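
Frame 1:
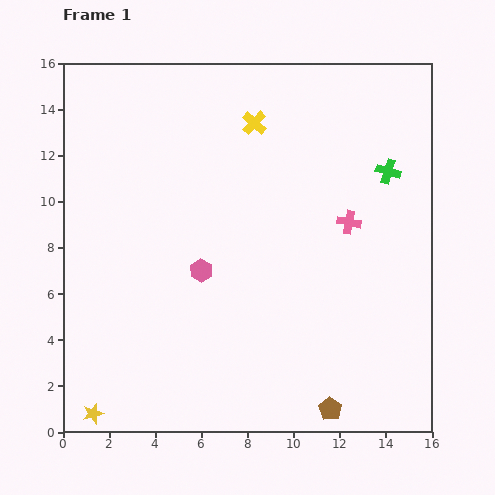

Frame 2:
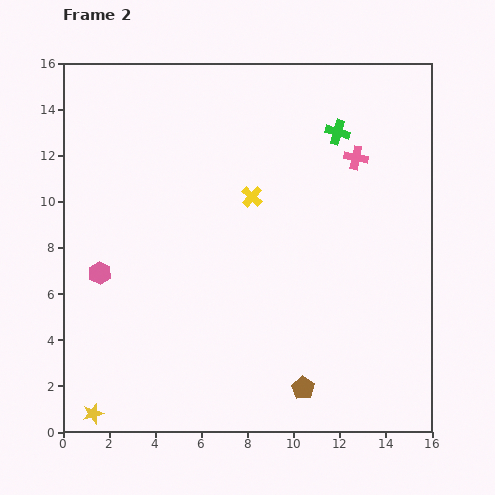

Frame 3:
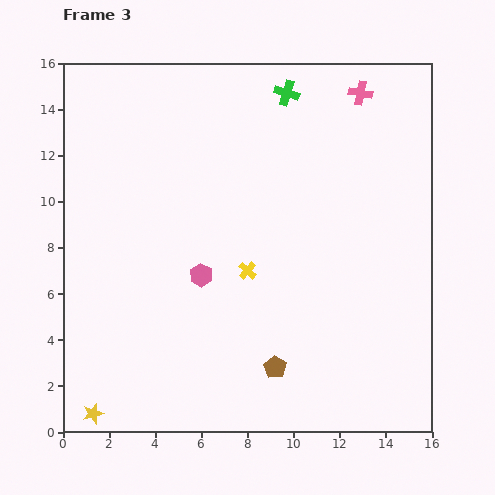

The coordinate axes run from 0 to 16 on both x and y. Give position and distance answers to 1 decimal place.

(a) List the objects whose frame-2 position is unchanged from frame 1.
the yellow star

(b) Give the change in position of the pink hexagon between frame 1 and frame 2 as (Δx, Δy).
(-4.4, -0.1)

The pink hexagon was at (6.0, 7.0) in frame 1 and (1.6, 6.9) in frame 2.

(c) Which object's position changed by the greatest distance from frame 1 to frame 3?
the yellow cross

(moved 6.4; next 5.6)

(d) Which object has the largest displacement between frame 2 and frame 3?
the pink hexagon

(moved 4.4; next 3.2)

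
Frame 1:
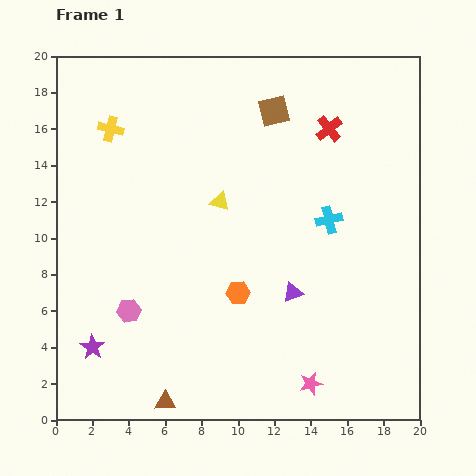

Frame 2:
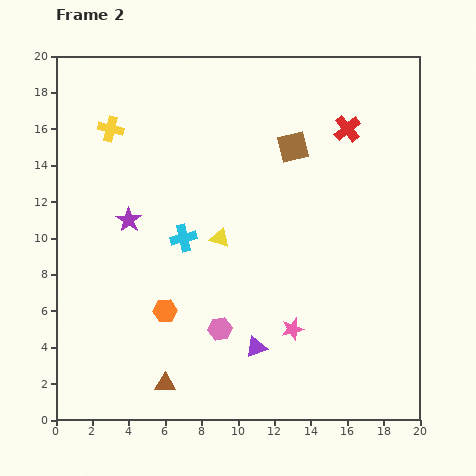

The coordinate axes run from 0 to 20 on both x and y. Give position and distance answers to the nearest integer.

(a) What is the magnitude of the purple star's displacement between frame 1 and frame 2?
7

The purple star moved from (2, 4) to (4, 11), a distance of √(2² + 7²) ≈ 7.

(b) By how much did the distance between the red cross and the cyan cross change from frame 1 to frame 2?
+6

Distance in frame 1: 5. Distance in frame 2: 11.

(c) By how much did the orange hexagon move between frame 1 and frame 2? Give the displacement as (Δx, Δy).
(-4, -1)

The orange hexagon was at (10, 7) in frame 1 and (6, 6) in frame 2.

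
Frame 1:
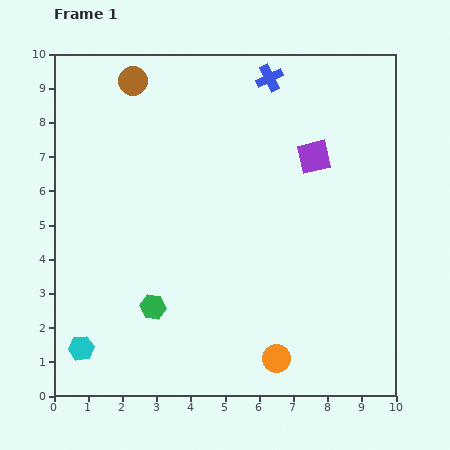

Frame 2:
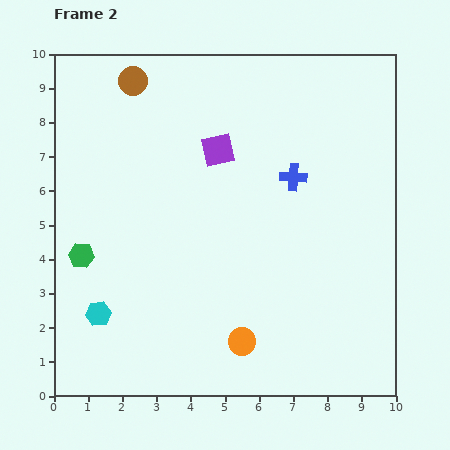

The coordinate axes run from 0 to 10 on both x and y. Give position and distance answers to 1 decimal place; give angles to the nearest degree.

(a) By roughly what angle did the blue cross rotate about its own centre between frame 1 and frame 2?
30° clockwise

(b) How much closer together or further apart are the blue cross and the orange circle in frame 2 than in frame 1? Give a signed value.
-3.2

Distance in frame 1: 8.2. Distance in frame 2: 5.0.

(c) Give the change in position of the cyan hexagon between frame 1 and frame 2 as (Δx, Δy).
(0.5, 1.0)

The cyan hexagon was at (0.8, 1.4) in frame 1 and (1.3, 2.4) in frame 2.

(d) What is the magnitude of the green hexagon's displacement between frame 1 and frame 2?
2.6

The green hexagon moved from (2.9, 2.6) to (0.8, 4.1), a distance of √(2.1² + 1.5²) ≈ 2.6.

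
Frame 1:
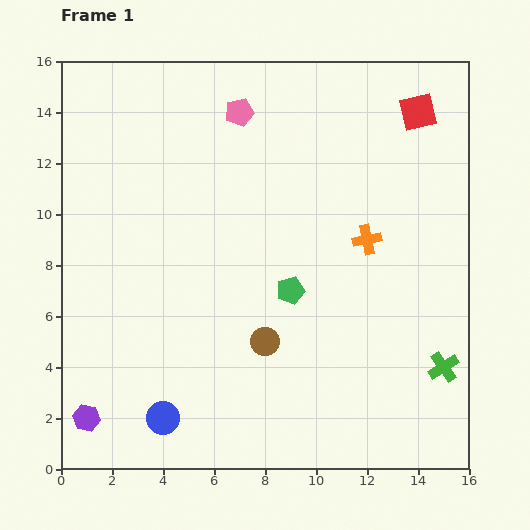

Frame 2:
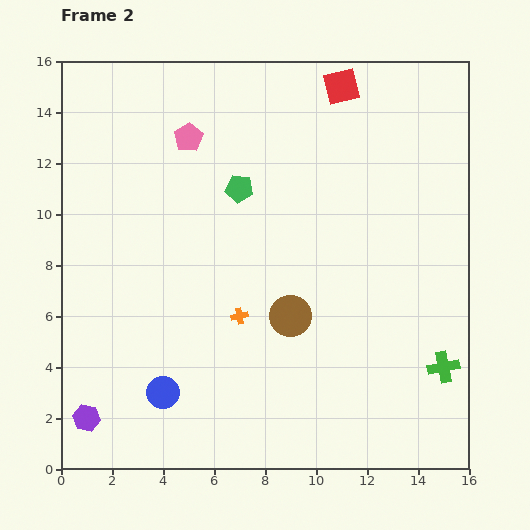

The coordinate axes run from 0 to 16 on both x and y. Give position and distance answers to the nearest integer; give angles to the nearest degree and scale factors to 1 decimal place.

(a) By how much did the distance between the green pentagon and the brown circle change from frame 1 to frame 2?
+3

Distance in frame 1: 2. Distance in frame 2: 5.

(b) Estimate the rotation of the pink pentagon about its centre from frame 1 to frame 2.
18° counter-clockwise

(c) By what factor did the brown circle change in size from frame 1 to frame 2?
1.4×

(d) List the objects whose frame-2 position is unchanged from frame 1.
the green cross, the purple hexagon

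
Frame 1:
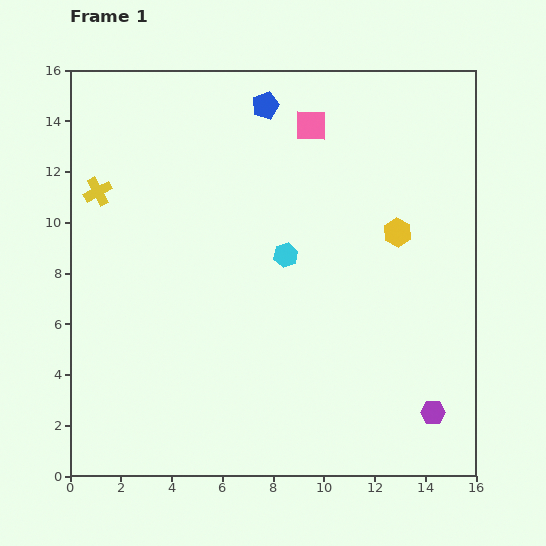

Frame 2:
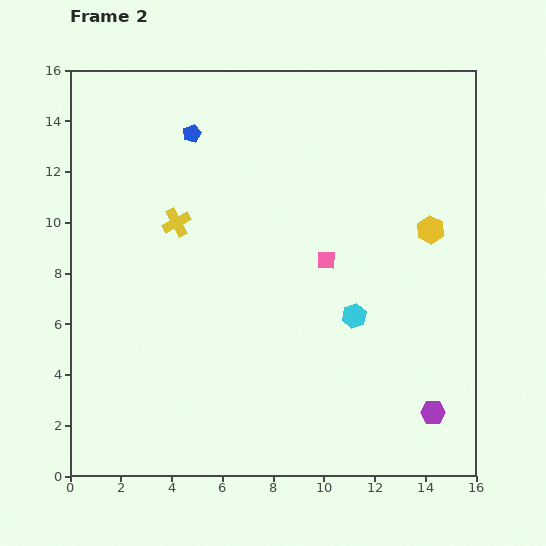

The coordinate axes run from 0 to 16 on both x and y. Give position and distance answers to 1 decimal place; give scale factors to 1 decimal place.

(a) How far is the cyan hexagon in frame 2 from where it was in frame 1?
3.6

The cyan hexagon moved from (8.5, 8.7) to (11.2, 6.3), a distance of √(2.7² + 2.4²) ≈ 3.6.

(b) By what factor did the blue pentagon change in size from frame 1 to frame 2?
0.6×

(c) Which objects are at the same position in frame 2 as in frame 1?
the purple hexagon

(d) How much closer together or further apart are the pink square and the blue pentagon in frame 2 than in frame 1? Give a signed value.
+5.3

Distance in frame 1: 2.0. Distance in frame 2: 7.3.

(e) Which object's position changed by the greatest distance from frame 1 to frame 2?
the pink square

(moved 5.3; next 3.6)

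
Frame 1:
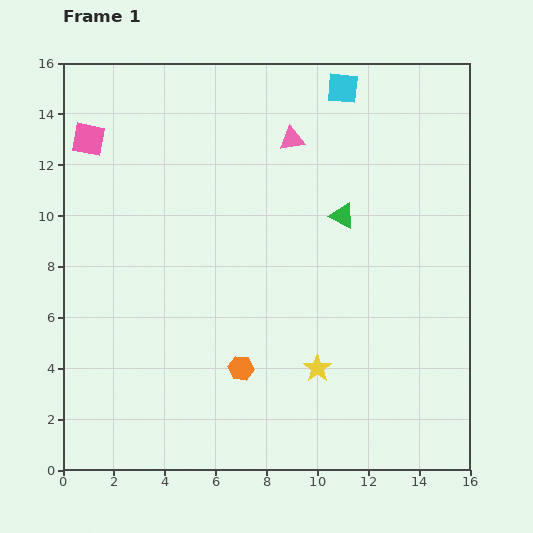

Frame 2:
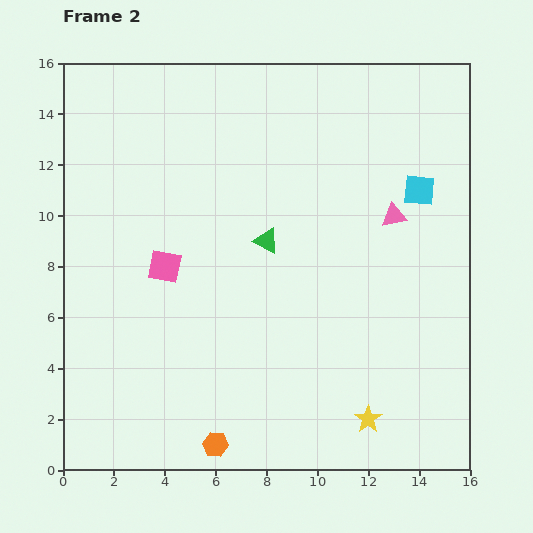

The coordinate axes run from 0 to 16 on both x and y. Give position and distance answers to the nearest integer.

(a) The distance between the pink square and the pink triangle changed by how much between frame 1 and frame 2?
+1

Distance in frame 1: 8. Distance in frame 2: 9.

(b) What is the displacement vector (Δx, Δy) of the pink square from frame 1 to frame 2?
(3, -5)

The pink square was at (1, 13) in frame 1 and (4, 8) in frame 2.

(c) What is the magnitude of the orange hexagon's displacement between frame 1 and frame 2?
3

The orange hexagon moved from (7, 4) to (6, 1), a distance of √(1² + 3²) ≈ 3.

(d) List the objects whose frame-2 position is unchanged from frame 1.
none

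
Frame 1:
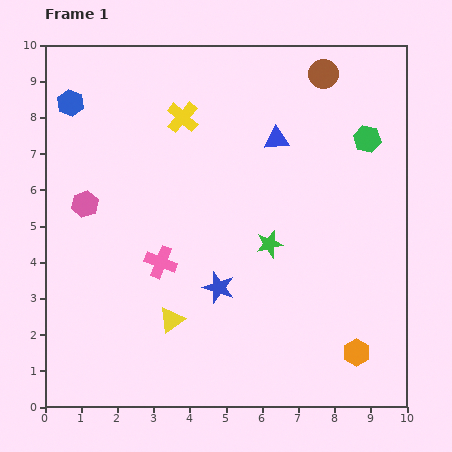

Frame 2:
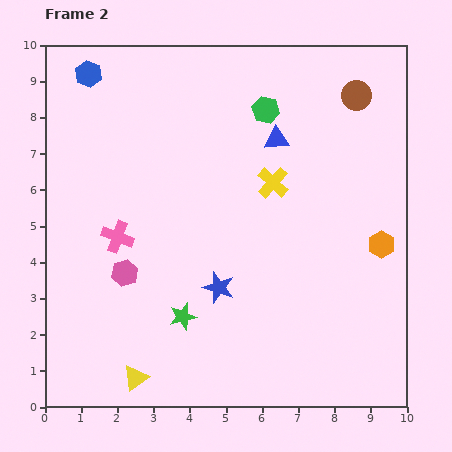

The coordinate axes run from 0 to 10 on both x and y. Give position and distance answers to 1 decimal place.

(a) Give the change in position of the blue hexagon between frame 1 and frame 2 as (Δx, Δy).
(0.5, 0.8)

The blue hexagon was at (0.7, 8.4) in frame 1 and (1.2, 9.2) in frame 2.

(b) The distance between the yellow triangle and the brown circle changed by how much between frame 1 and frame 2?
+1.9

Distance in frame 1: 8.0. Distance in frame 2: 9.9.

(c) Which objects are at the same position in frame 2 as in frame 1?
the blue star, the blue triangle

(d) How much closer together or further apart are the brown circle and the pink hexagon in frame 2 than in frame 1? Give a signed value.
+0.6

Distance in frame 1: 7.5. Distance in frame 2: 8.1.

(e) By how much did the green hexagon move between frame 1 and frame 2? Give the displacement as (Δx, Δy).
(-2.8, 0.8)

The green hexagon was at (8.9, 7.4) in frame 1 and (6.1, 8.2) in frame 2.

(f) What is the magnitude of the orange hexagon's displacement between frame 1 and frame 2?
3.1

The orange hexagon moved from (8.6, 1.5) to (9.3, 4.5), a distance of √(0.7² + 3.0²) ≈ 3.1.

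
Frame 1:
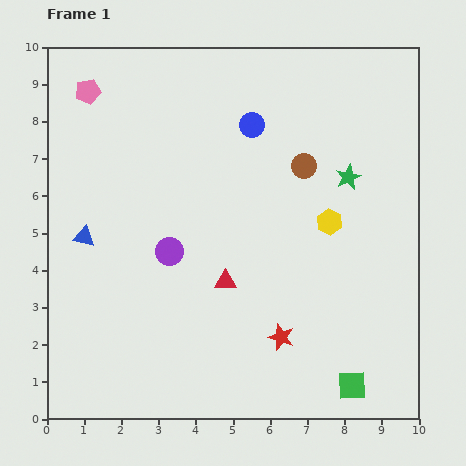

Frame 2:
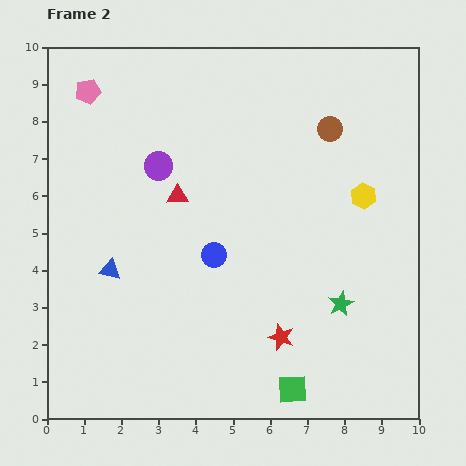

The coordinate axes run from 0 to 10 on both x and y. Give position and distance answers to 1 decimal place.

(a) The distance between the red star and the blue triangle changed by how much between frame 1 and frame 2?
-1.0

Distance in frame 1: 5.9. Distance in frame 2: 4.9.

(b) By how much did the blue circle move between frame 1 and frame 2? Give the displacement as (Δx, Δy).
(-1.0, -3.5)

The blue circle was at (5.5, 7.9) in frame 1 and (4.5, 4.4) in frame 2.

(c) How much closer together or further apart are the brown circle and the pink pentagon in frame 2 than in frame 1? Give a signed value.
+0.5

Distance in frame 1: 6.1. Distance in frame 2: 6.6.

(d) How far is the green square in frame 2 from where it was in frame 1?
1.6

The green square moved from (8.2, 0.9) to (6.6, 0.8), a distance of √(1.6² + 0.1²) ≈ 1.6.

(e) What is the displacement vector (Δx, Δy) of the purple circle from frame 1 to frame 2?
(-0.3, 2.3)

The purple circle was at (3.3, 4.5) in frame 1 and (3.0, 6.8) in frame 2.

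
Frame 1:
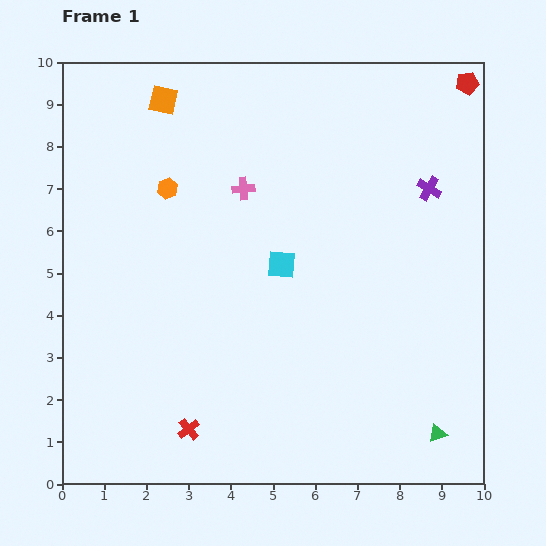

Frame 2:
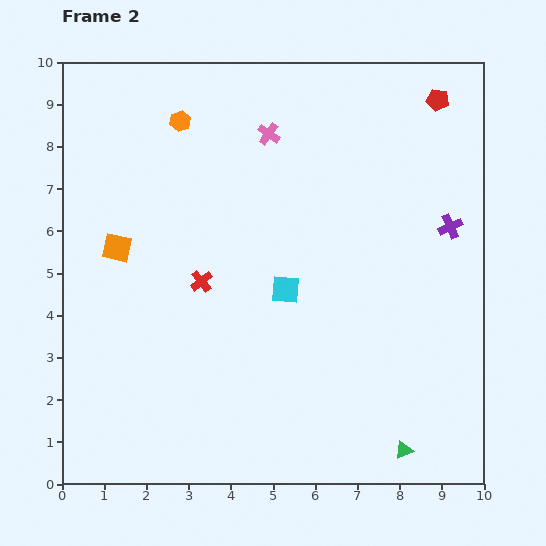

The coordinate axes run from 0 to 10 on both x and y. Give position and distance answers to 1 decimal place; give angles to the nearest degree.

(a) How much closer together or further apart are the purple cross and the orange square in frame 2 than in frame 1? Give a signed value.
+1.3

Distance in frame 1: 6.6. Distance in frame 2: 7.9.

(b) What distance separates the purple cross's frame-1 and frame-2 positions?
1.0

The purple cross moved from (8.7, 7.0) to (9.2, 6.1), a distance of √(0.5² + 0.9²) ≈ 1.0.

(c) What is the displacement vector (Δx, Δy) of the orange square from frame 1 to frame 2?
(-1.1, -3.5)

The orange square was at (2.4, 9.1) in frame 1 and (1.3, 5.6) in frame 2.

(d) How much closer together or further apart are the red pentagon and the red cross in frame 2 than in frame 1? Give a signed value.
-3.4

Distance in frame 1: 10.5. Distance in frame 2: 7.1.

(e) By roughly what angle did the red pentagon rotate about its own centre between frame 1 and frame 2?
19° clockwise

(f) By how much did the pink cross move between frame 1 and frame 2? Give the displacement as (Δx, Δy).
(0.6, 1.3)

The pink cross was at (4.3, 7.0) in frame 1 and (4.9, 8.3) in frame 2.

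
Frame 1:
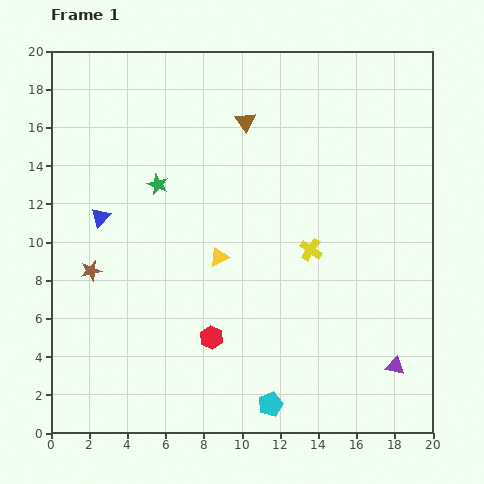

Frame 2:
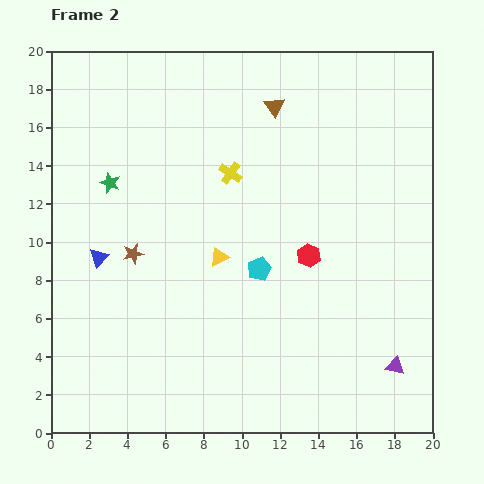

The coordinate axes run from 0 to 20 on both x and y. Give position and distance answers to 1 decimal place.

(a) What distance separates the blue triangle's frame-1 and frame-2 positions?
2.1

The blue triangle moved from (2.6, 11.3) to (2.5, 9.2), a distance of √(0.1² + 2.1²) ≈ 2.1.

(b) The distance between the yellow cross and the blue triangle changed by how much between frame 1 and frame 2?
-2.9

Distance in frame 1: 11.1. Distance in frame 2: 8.2.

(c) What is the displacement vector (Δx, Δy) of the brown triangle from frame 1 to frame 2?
(1.5, 0.8)

The brown triangle was at (10.2, 16.3) in frame 1 and (11.7, 17.1) in frame 2.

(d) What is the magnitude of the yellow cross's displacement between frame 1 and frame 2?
5.8

The yellow cross moved from (13.6, 9.6) to (9.4, 13.6), a distance of √(4.2² + 4.0²) ≈ 5.8.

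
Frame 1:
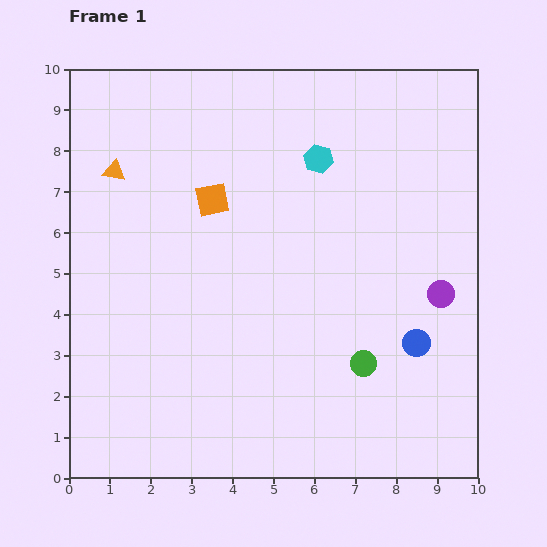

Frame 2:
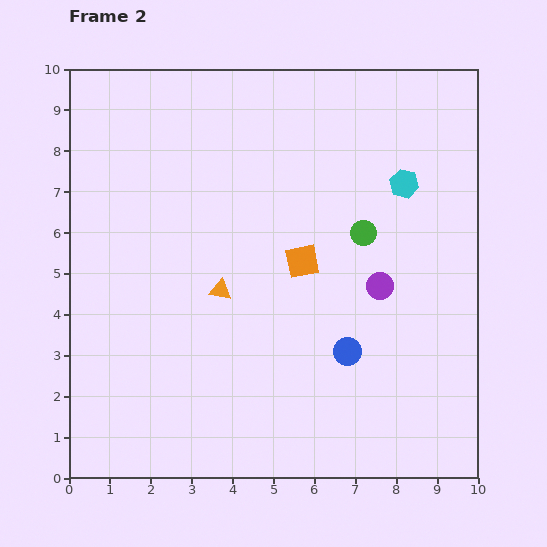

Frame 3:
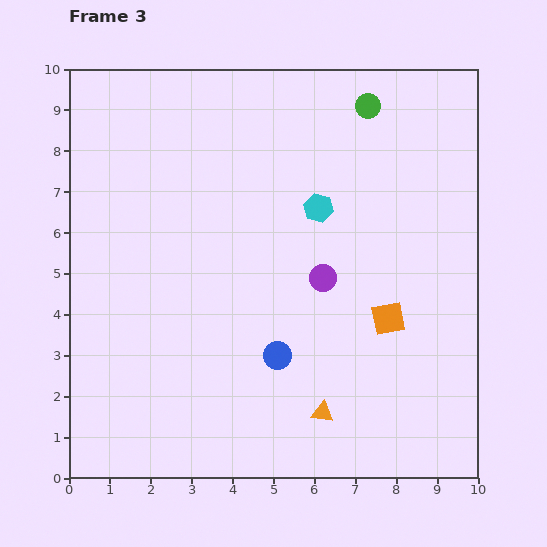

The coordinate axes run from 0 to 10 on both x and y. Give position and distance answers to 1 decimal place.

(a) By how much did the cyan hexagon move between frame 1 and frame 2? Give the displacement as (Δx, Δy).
(2.1, -0.6)

The cyan hexagon was at (6.1, 7.8) in frame 1 and (8.2, 7.2) in frame 2.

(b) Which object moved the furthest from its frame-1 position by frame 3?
the orange triangle

(moved 7.8; next 6.3)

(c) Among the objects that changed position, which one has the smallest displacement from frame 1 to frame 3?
the cyan hexagon

(moved 1.2)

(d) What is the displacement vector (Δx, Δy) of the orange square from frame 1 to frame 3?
(4.3, -2.9)

The orange square was at (3.5, 6.8) in frame 1 and (7.8, 3.9) in frame 3.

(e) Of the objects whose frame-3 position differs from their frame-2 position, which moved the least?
the purple circle

(moved 1.4)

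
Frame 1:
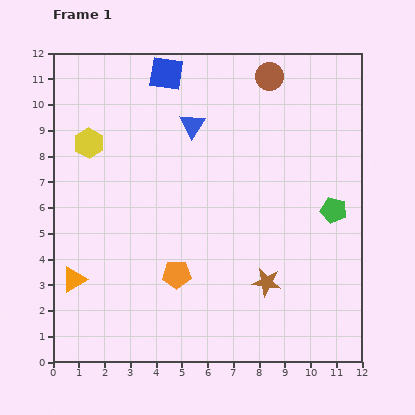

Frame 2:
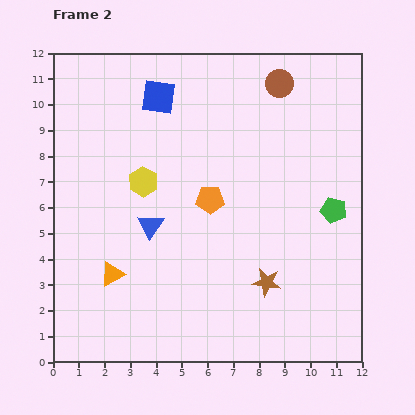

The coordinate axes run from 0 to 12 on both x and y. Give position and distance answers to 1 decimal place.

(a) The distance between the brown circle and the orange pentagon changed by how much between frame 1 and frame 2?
-3.3

Distance in frame 1: 8.5. Distance in frame 2: 5.2.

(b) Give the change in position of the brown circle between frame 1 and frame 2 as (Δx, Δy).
(0.4, -0.3)

The brown circle was at (8.4, 11.1) in frame 1 and (8.8, 10.8) in frame 2.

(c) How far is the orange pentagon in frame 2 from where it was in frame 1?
3.2

The orange pentagon moved from (4.8, 3.4) to (6.1, 6.3), a distance of √(1.3² + 2.9²) ≈ 3.2.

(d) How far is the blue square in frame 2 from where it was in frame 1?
0.9

The blue square moved from (4.4, 11.2) to (4.1, 10.3), a distance of √(0.3² + 0.9²) ≈ 0.9.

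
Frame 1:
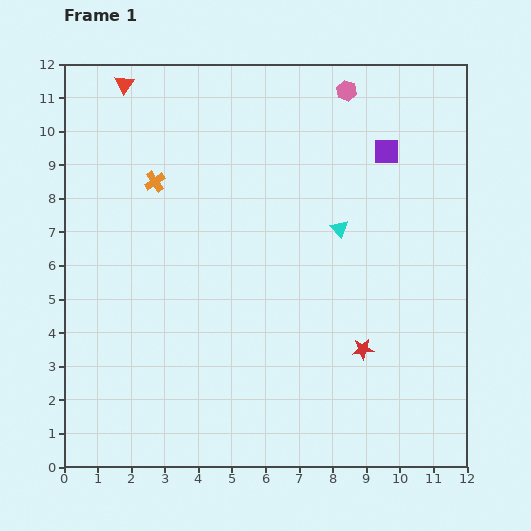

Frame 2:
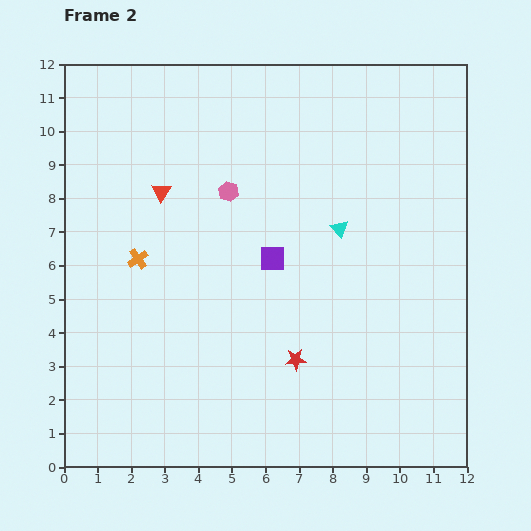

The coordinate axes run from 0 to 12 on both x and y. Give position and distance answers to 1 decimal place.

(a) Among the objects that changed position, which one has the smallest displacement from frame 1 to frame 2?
the red star

(moved 2.0)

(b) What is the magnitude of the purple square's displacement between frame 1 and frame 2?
4.7

The purple square moved from (9.6, 9.4) to (6.2, 6.2), a distance of √(3.4² + 3.2²) ≈ 4.7.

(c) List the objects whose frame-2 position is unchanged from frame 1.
the cyan triangle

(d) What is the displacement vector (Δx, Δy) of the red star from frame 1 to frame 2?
(-2.0, -0.3)

The red star was at (8.9, 3.5) in frame 1 and (6.9, 3.2) in frame 2.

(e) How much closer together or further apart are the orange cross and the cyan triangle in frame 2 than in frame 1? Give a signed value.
+0.4

Distance in frame 1: 5.7. Distance in frame 2: 6.1.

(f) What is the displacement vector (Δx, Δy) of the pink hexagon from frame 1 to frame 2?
(-3.5, -3.0)

The pink hexagon was at (8.4, 11.2) in frame 1 and (4.9, 8.2) in frame 2.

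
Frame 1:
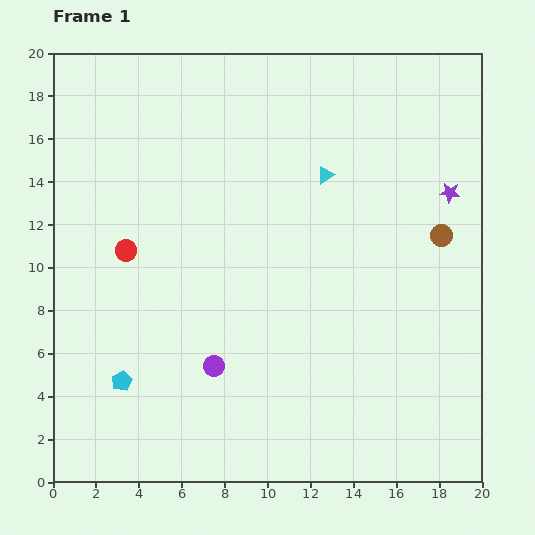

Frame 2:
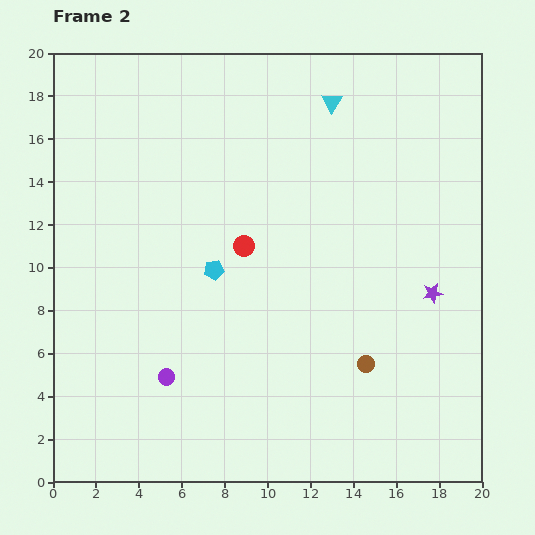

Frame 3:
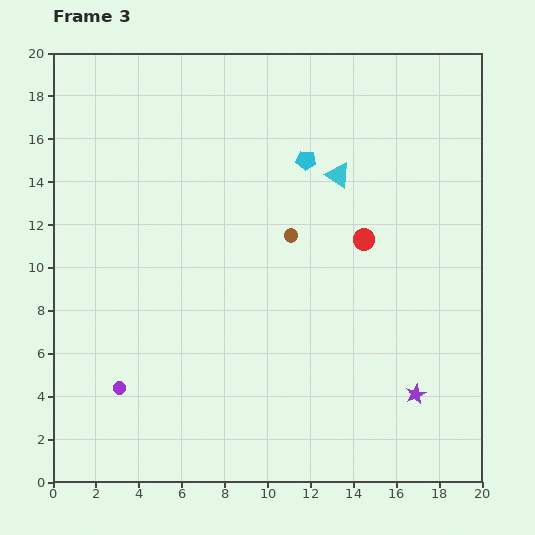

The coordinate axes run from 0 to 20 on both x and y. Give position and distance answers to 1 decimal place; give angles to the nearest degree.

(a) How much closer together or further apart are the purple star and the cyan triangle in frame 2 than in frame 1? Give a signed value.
+4.2

Distance in frame 1: 5.9. Distance in frame 2: 10.1.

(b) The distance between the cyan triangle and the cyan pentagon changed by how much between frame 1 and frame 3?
-11.8

Distance in frame 1: 13.5. Distance in frame 3: 1.7.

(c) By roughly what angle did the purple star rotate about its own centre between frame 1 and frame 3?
30° counter-clockwise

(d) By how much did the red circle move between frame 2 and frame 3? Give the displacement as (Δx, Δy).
(5.6, 0.3)

The red circle was at (8.9, 11.0) in frame 2 and (14.5, 11.3) in frame 3.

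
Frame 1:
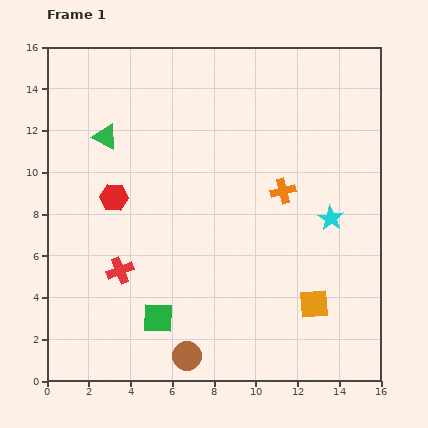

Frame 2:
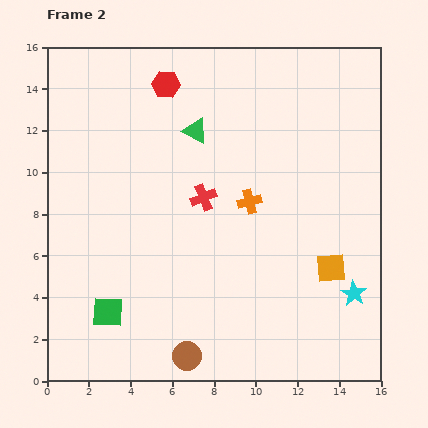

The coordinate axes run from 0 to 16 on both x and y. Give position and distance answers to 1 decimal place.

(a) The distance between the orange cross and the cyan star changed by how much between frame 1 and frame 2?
+4.1

Distance in frame 1: 2.6. Distance in frame 2: 6.7.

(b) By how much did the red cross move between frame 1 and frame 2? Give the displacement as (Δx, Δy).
(4.0, 3.5)

The red cross was at (3.5, 5.3) in frame 1 and (7.5, 8.8) in frame 2.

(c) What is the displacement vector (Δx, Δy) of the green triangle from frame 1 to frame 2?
(4.3, 0.3)

The green triangle was at (2.8, 11.7) in frame 1 and (7.1, 12.0) in frame 2.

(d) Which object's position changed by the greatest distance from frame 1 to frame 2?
the red hexagon

(moved 6.0; next 5.3)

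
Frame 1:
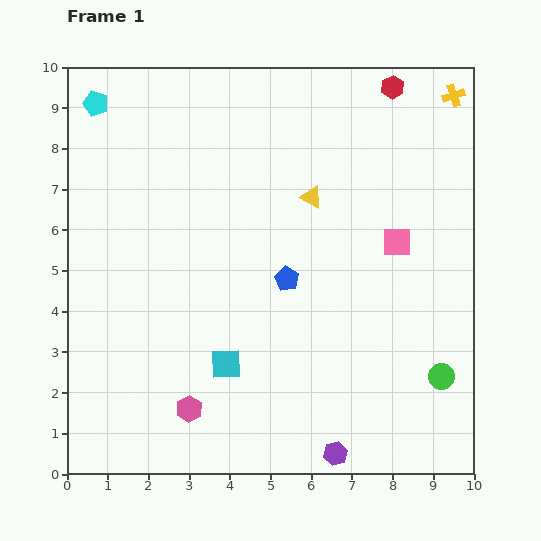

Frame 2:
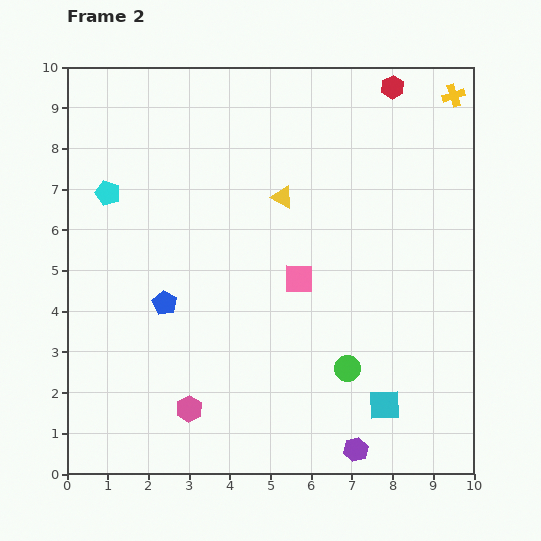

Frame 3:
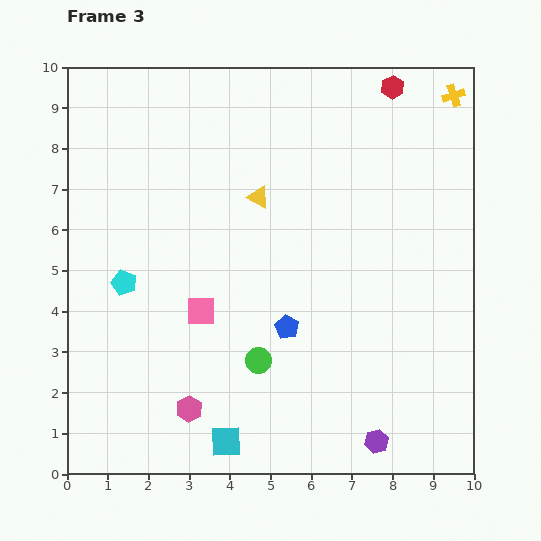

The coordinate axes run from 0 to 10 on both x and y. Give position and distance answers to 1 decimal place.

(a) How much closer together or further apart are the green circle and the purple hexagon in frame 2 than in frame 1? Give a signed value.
-1.2

Distance in frame 1: 3.2. Distance in frame 2: 2.0.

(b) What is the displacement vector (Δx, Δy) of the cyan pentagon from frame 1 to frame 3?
(0.7, -4.4)

The cyan pentagon was at (0.7, 9.1) in frame 1 and (1.4, 4.7) in frame 3.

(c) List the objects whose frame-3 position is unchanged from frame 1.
the yellow cross, the pink hexagon, the red hexagon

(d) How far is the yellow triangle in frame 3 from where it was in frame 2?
0.6

The yellow triangle moved from (5.3, 6.8) to (4.7, 6.8), a distance of √(0.6² + 0.0²) ≈ 0.6.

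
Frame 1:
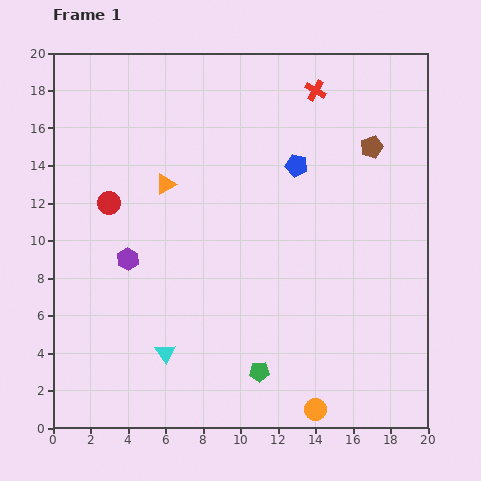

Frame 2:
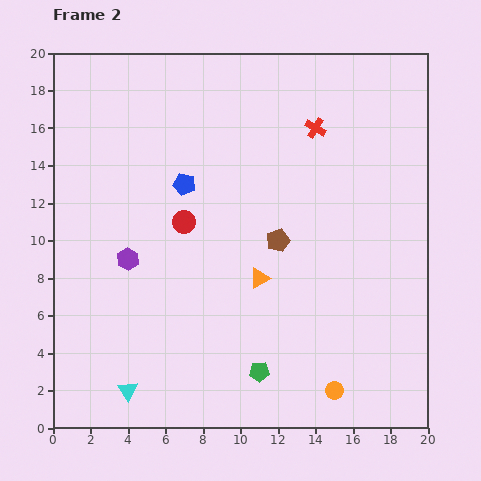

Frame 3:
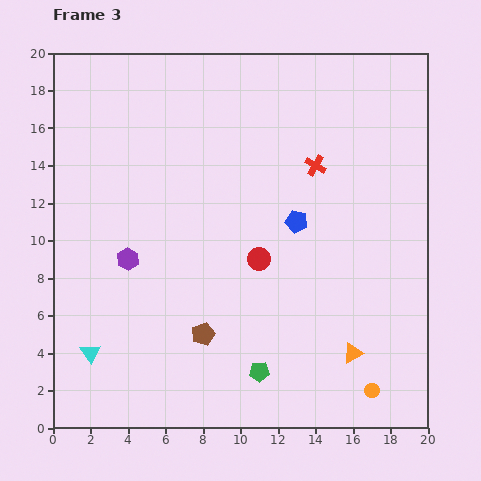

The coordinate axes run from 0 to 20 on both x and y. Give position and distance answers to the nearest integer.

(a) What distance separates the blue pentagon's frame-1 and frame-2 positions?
6

The blue pentagon moved from (13, 14) to (7, 13), a distance of √(6² + 1²) ≈ 6.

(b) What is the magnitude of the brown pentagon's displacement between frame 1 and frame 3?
13

The brown pentagon moved from (17, 15) to (8, 5), a distance of √(9² + 10²) ≈ 13.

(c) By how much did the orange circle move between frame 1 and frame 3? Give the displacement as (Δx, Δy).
(3, 1)

The orange circle was at (14, 1) in frame 1 and (17, 2) in frame 3.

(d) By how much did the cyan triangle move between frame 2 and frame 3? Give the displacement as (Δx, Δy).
(-2, 2)

The cyan triangle was at (4, 2) in frame 2 and (2, 4) in frame 3.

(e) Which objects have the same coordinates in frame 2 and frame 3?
the purple hexagon, the green pentagon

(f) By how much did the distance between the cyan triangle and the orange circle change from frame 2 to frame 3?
+4

Distance in frame 2: 11. Distance in frame 3: 15.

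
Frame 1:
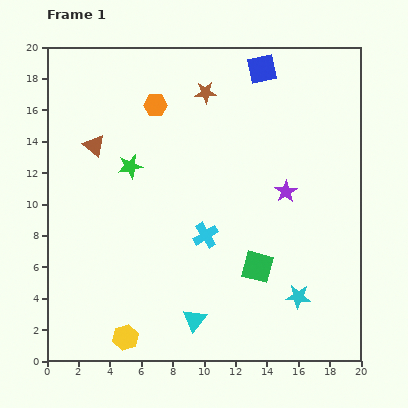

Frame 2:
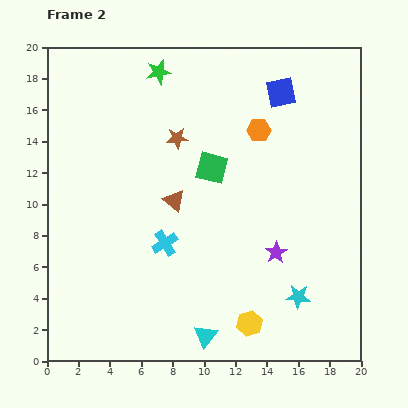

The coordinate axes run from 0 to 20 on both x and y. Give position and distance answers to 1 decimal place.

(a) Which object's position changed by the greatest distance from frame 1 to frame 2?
the yellow hexagon

(moved 8.0; next 6.9)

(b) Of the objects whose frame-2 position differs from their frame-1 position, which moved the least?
the cyan triangle

(moved 1.2)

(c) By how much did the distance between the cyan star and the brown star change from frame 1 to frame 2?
-1.6

Distance in frame 1: 14.3. Distance in frame 2: 12.7.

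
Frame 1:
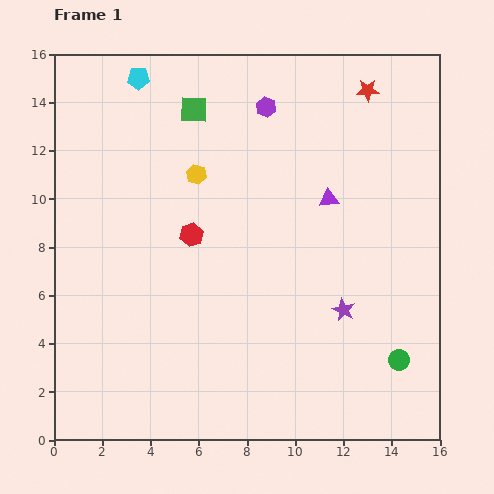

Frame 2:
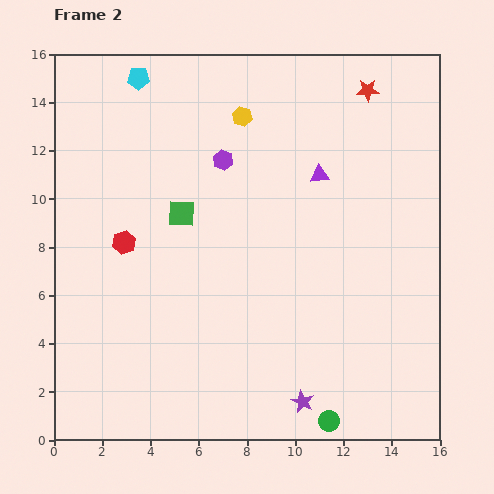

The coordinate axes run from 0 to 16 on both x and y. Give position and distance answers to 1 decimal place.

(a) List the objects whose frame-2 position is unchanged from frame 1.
the red star, the cyan pentagon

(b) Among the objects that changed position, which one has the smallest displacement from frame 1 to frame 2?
the purple triangle

(moved 1.1)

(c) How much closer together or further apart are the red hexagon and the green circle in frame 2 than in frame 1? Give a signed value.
+1.3

Distance in frame 1: 10.0. Distance in frame 2: 11.3.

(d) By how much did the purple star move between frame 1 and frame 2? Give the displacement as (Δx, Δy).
(-1.7, -3.8)

The purple star was at (12.0, 5.4) in frame 1 and (10.3, 1.6) in frame 2.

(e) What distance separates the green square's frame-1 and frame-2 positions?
4.3

The green square moved from (5.8, 13.7) to (5.3, 9.4), a distance of √(0.5² + 4.3²) ≈ 4.3.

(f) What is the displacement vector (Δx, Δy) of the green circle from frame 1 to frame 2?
(-2.9, -2.5)

The green circle was at (14.3, 3.3) in frame 1 and (11.4, 0.8) in frame 2.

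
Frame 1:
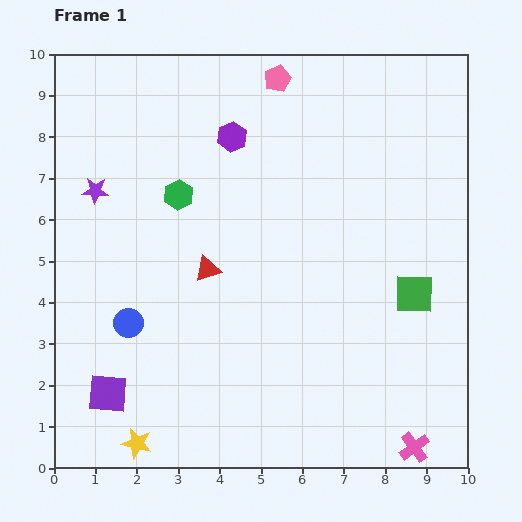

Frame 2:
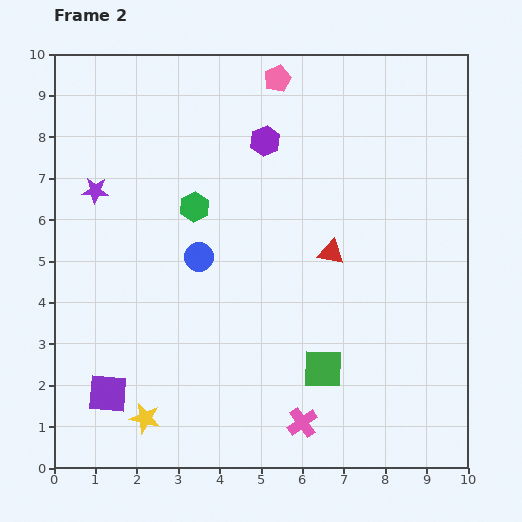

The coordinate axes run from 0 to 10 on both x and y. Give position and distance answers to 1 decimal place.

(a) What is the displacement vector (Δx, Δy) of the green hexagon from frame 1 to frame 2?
(0.4, -0.3)

The green hexagon was at (3.0, 6.6) in frame 1 and (3.4, 6.3) in frame 2.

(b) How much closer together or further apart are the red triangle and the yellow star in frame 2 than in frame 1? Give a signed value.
+1.5

Distance in frame 1: 4.5. Distance in frame 2: 6.0.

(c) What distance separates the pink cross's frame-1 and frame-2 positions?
2.8

The pink cross moved from (8.7, 0.5) to (6.0, 1.1), a distance of √(2.7² + 0.6²) ≈ 2.8.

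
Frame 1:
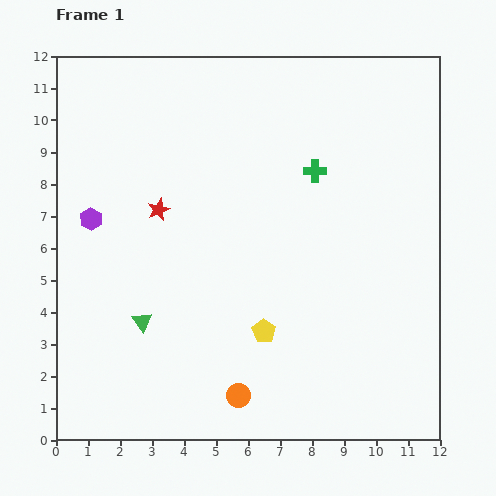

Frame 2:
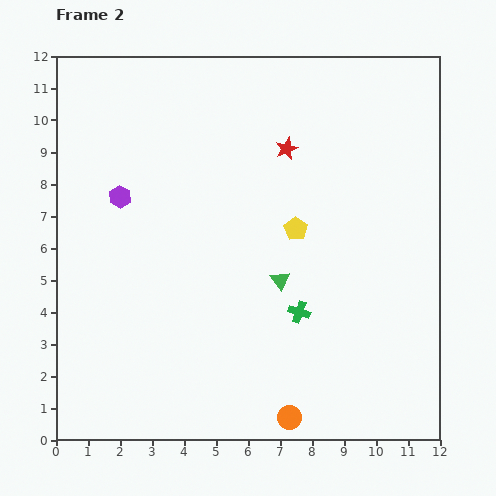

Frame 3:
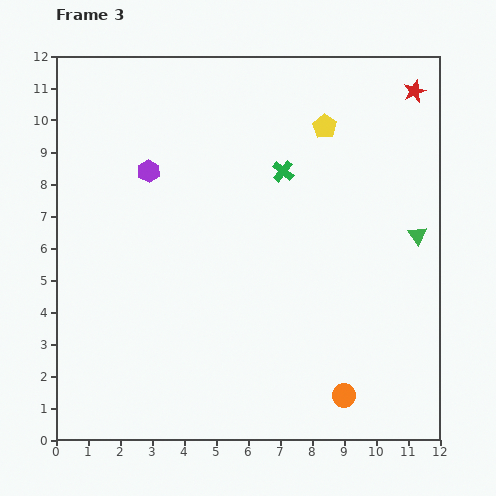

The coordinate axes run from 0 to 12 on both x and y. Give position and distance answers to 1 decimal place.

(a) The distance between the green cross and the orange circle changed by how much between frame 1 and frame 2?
-4.1

Distance in frame 1: 7.4. Distance in frame 2: 3.3.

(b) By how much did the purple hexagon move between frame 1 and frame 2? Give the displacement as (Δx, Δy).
(0.9, 0.7)

The purple hexagon was at (1.1, 6.9) in frame 1 and (2.0, 7.6) in frame 2.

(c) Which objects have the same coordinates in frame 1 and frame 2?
none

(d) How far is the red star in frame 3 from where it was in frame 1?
8.8

The red star moved from (3.2, 7.2) to (11.2, 10.9), a distance of √(8.0² + 3.7²) ≈ 8.8.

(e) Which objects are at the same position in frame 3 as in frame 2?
none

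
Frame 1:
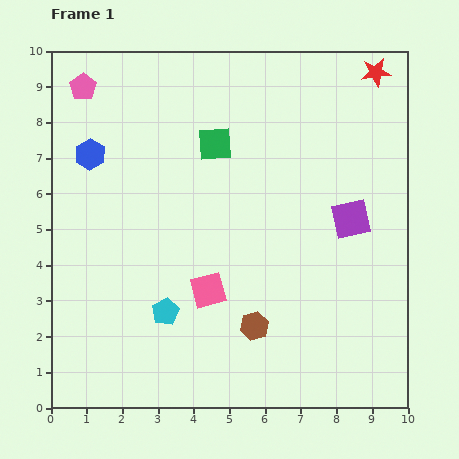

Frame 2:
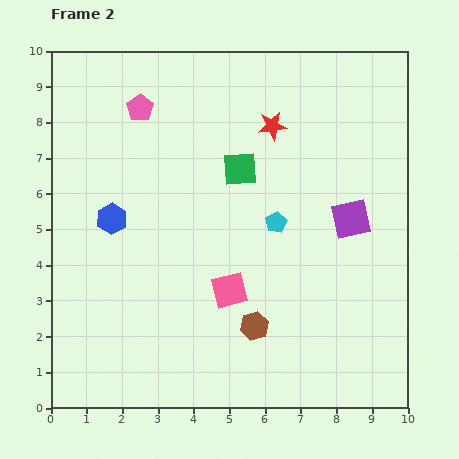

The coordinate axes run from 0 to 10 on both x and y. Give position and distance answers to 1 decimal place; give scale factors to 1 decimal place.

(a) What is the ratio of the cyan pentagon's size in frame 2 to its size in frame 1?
0.8×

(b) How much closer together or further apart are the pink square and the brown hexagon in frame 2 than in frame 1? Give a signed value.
-0.4

Distance in frame 1: 1.6. Distance in frame 2: 1.2.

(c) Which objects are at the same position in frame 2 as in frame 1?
the purple square, the brown hexagon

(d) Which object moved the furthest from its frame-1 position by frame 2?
the cyan pentagon

(moved 4.0; next 3.3)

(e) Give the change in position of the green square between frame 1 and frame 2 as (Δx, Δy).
(0.7, -0.7)

The green square was at (4.6, 7.4) in frame 1 and (5.3, 6.7) in frame 2.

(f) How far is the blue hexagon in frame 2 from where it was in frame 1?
1.9

The blue hexagon moved from (1.1, 7.1) to (1.7, 5.3), a distance of √(0.6² + 1.8²) ≈ 1.9.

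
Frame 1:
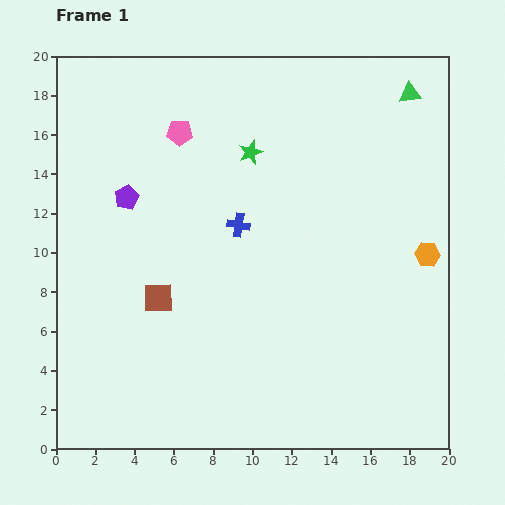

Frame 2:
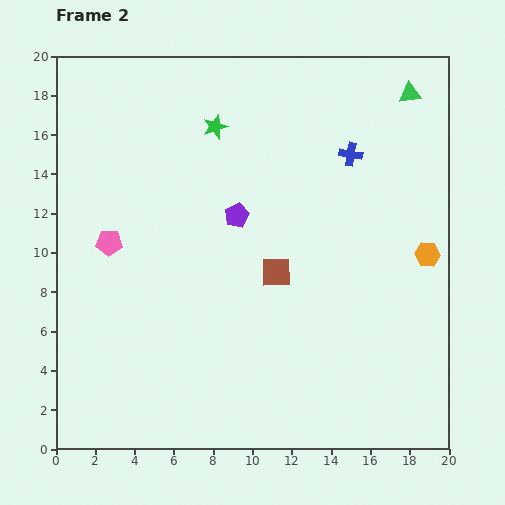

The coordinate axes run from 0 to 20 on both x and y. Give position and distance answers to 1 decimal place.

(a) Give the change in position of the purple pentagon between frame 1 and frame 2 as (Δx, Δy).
(5.6, -0.9)

The purple pentagon was at (3.6, 12.8) in frame 1 and (9.2, 11.9) in frame 2.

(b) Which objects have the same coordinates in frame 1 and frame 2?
the green triangle, the orange hexagon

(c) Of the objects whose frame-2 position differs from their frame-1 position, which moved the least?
the green star

(moved 2.2)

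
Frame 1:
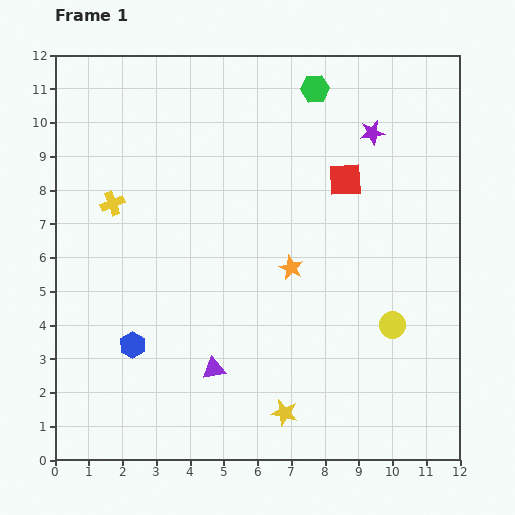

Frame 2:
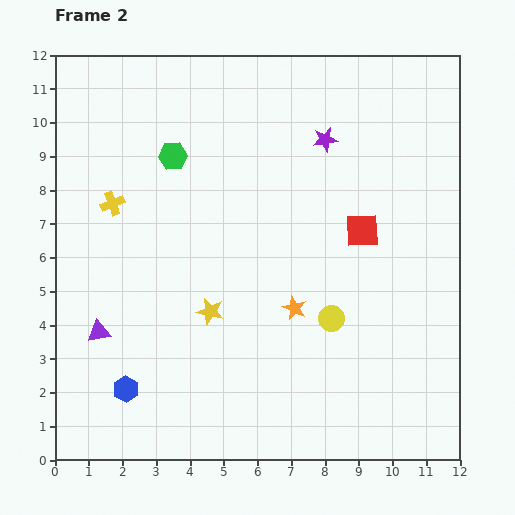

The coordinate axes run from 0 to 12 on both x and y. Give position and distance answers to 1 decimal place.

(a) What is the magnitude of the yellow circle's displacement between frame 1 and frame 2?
1.8

The yellow circle moved from (10.0, 4.0) to (8.2, 4.2), a distance of √(1.8² + 0.2²) ≈ 1.8.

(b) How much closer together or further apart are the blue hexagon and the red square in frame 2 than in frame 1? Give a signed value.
+0.4

Distance in frame 1: 8.0. Distance in frame 2: 8.4.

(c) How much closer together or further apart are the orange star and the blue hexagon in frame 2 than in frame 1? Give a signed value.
+0.3

Distance in frame 1: 5.2. Distance in frame 2: 5.5.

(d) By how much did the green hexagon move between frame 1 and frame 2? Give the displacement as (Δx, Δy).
(-4.2, -2.0)

The green hexagon was at (7.7, 11.0) in frame 1 and (3.5, 9.0) in frame 2.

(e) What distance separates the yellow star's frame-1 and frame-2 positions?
3.7

The yellow star moved from (6.8, 1.4) to (4.6, 4.4), a distance of √(2.2² + 3.0²) ≈ 3.7.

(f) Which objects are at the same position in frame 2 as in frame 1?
the yellow cross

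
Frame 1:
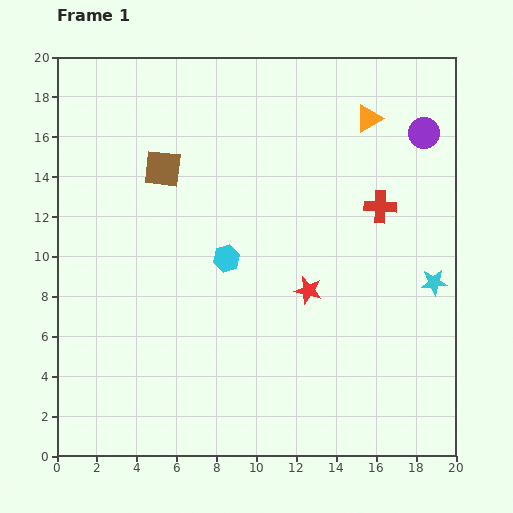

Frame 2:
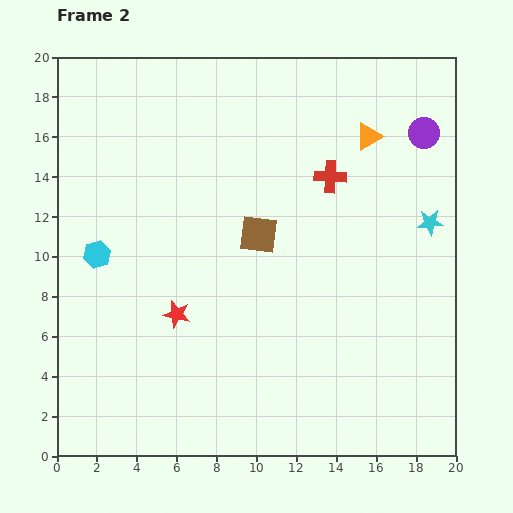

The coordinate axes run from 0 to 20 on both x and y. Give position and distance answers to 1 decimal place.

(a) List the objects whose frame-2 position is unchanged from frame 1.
the purple circle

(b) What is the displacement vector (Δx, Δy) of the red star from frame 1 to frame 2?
(-6.6, -1.2)

The red star was at (12.6, 8.3) in frame 1 and (6.0, 7.1) in frame 2.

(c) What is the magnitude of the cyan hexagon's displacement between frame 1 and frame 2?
6.5

The cyan hexagon moved from (8.5, 9.9) to (2.0, 10.1), a distance of √(6.5² + 0.2²) ≈ 6.5.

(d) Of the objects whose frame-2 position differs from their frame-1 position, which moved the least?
the orange triangle

(moved 0.9)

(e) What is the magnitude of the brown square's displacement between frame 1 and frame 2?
5.8

The brown square moved from (5.3, 14.4) to (10.1, 11.1), a distance of √(4.8² + 3.3²) ≈ 5.8.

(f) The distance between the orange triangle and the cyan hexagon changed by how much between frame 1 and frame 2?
+4.8

Distance in frame 1: 10.0. Distance in frame 2: 14.8.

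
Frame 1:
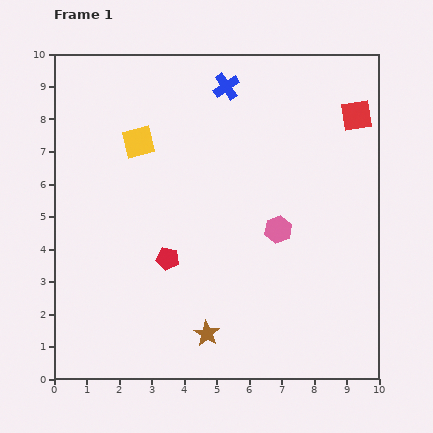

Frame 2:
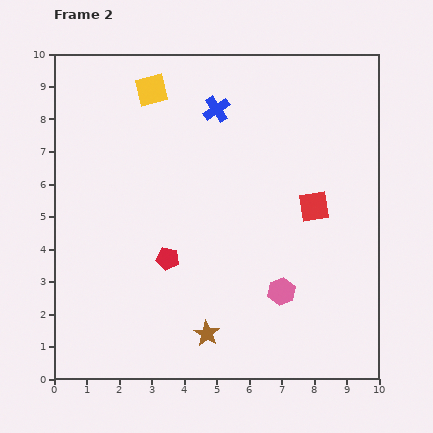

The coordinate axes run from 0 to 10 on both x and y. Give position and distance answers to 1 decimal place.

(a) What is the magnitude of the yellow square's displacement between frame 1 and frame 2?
1.6

The yellow square moved from (2.6, 7.3) to (3.0, 8.9), a distance of √(0.4² + 1.6²) ≈ 1.6.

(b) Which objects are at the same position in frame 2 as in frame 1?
the red pentagon, the brown star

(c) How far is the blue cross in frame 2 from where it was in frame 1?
0.8

The blue cross moved from (5.3, 9.0) to (5.0, 8.3), a distance of √(0.3² + 0.7²) ≈ 0.8.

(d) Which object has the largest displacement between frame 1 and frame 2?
the red square

(moved 3.1; next 1.9)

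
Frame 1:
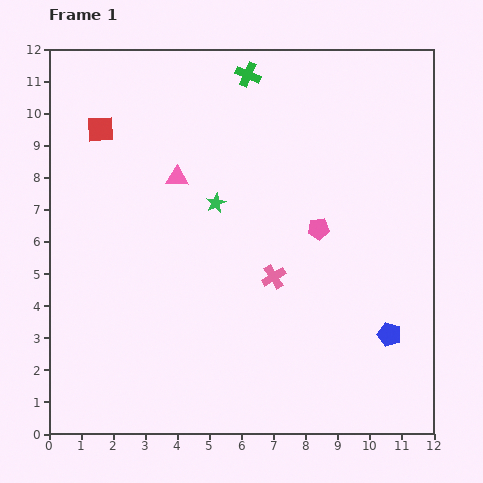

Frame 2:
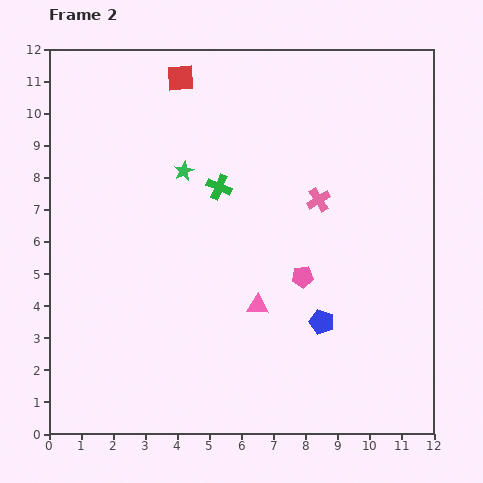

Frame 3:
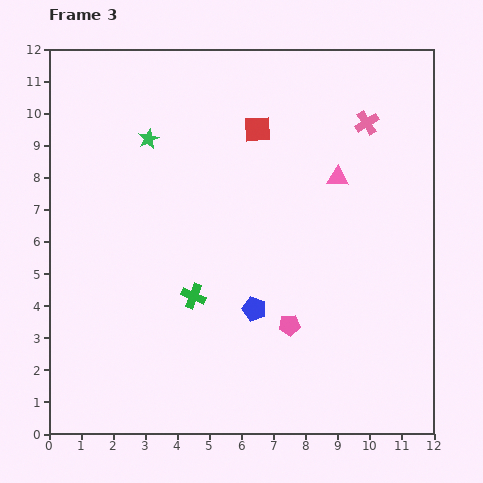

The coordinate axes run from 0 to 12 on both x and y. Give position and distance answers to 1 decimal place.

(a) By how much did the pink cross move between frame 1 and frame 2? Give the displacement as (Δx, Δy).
(1.4, 2.4)

The pink cross was at (7.0, 4.9) in frame 1 and (8.4, 7.3) in frame 2.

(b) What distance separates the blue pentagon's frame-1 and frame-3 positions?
4.3

The blue pentagon moved from (10.6, 3.1) to (6.4, 3.9), a distance of √(4.2² + 0.8²) ≈ 4.3.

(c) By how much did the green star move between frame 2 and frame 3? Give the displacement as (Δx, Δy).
(-1.1, 1.0)

The green star was at (4.2, 8.2) in frame 2 and (3.1, 9.2) in frame 3.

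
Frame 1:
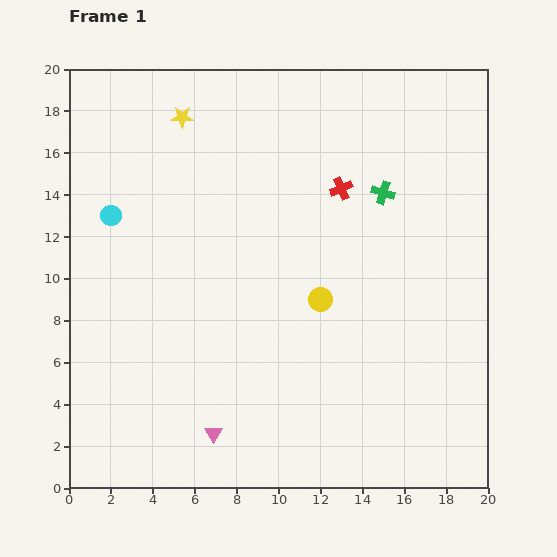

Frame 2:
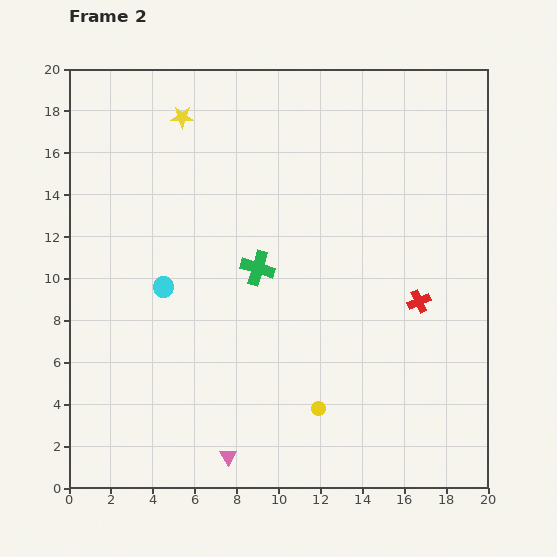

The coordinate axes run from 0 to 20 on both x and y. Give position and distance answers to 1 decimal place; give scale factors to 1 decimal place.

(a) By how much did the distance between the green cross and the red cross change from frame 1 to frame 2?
+5.9

Distance in frame 1: 2.0. Distance in frame 2: 7.9.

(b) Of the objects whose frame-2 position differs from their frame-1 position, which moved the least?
the pink triangle

(moved 1.3)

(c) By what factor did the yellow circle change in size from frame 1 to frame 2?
0.6×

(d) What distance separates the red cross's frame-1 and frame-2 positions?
6.5

The red cross moved from (13.0, 14.3) to (16.7, 8.9), a distance of √(3.7² + 5.4²) ≈ 6.5.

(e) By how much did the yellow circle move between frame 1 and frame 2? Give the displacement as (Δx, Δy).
(-0.1, -5.2)

The yellow circle was at (12.0, 9.0) in frame 1 and (11.9, 3.8) in frame 2.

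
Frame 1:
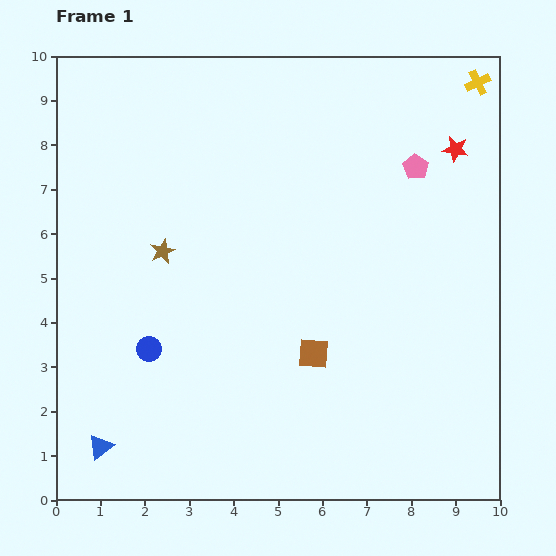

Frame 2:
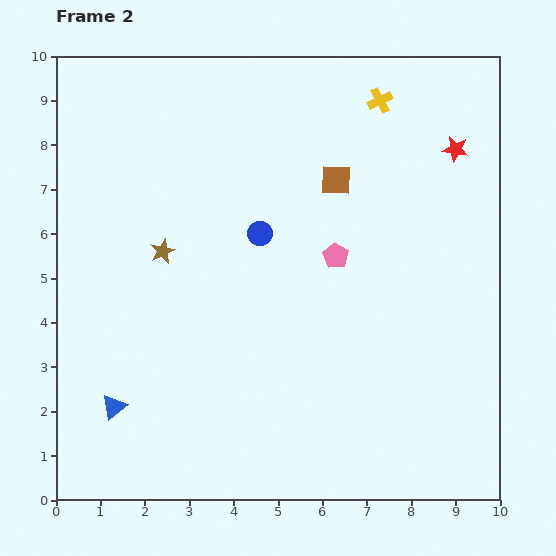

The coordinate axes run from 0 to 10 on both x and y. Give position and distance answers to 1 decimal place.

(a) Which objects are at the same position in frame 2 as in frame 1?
the red star, the brown star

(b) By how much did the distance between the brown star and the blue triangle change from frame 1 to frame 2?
-0.9

Distance in frame 1: 4.6. Distance in frame 2: 3.7.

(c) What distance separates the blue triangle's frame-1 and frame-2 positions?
0.9

The blue triangle moved from (1.0, 1.2) to (1.3, 2.1), a distance of √(0.3² + 0.9²) ≈ 0.9.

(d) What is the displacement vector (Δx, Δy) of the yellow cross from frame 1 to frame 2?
(-2.2, -0.4)

The yellow cross was at (9.5, 9.4) in frame 1 and (7.3, 9.0) in frame 2.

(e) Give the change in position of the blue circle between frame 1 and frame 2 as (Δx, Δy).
(2.5, 2.6)

The blue circle was at (2.1, 3.4) in frame 1 and (4.6, 6.0) in frame 2.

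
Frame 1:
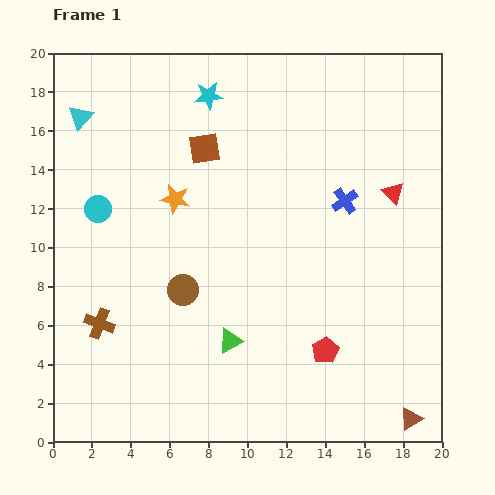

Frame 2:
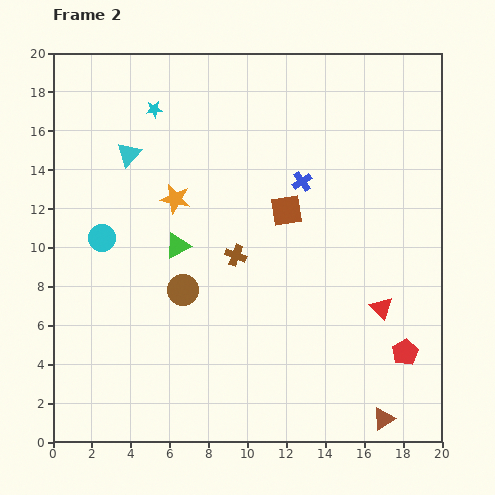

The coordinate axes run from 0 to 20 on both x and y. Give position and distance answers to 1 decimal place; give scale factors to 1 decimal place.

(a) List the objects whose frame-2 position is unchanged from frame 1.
the brown circle, the orange star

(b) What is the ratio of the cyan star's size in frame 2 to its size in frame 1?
0.6×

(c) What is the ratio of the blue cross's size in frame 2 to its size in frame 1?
0.8×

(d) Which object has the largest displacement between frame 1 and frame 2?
the brown cross

(moved 7.8; next 5.9)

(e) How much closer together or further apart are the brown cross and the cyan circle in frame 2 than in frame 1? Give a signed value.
+1.1

Distance in frame 1: 5.9. Distance in frame 2: 7.0.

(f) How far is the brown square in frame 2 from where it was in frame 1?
5.3

The brown square moved from (7.8, 15.1) to (12.0, 11.9), a distance of √(4.2² + 3.2²) ≈ 5.3.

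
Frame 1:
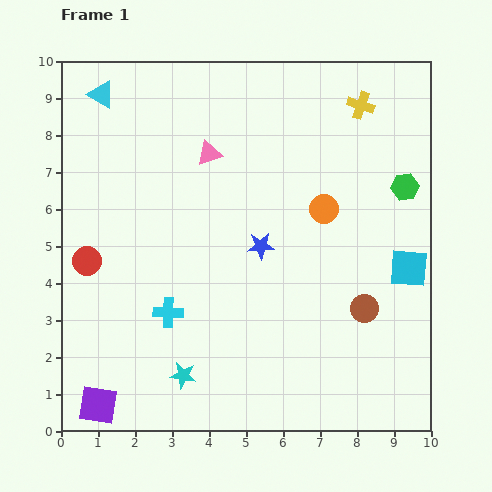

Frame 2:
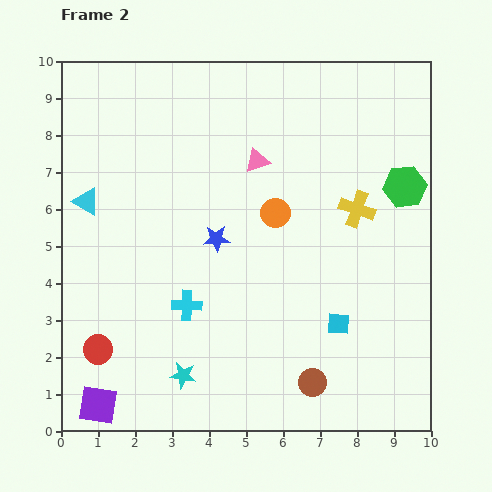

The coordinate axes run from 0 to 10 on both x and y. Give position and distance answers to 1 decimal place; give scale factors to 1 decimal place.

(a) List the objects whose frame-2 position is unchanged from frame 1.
the green hexagon, the purple square, the cyan star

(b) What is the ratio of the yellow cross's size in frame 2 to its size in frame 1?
1.3×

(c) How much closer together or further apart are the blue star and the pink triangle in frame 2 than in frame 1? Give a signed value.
-0.5

Distance in frame 1: 2.9. Distance in frame 2: 2.4.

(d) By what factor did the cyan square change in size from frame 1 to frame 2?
0.6×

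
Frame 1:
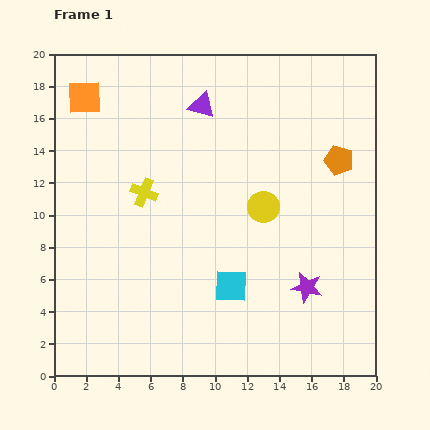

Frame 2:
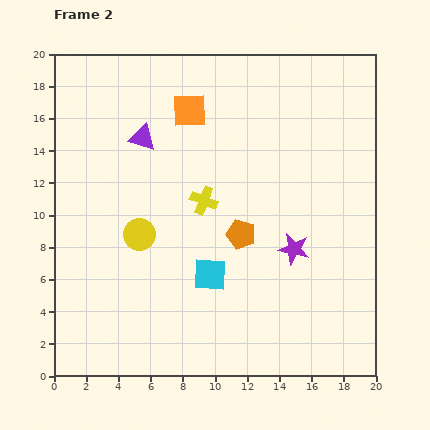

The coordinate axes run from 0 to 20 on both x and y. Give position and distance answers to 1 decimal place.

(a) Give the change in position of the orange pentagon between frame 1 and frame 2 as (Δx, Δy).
(-6.1, -4.6)

The orange pentagon was at (17.7, 13.4) in frame 1 and (11.6, 8.8) in frame 2.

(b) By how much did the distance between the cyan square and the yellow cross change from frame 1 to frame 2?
-3.3

Distance in frame 1: 7.9. Distance in frame 2: 4.6.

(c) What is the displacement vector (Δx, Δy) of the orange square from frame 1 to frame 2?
(6.5, -0.8)

The orange square was at (1.9, 17.3) in frame 1 and (8.4, 16.5) in frame 2.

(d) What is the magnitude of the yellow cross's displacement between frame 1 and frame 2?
3.7

The yellow cross moved from (5.6, 11.4) to (9.3, 10.9), a distance of √(3.7² + 0.5²) ≈ 3.7.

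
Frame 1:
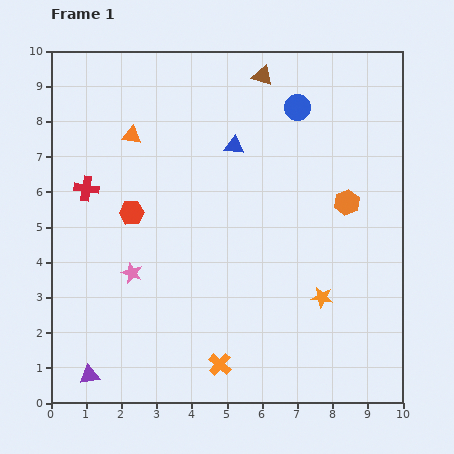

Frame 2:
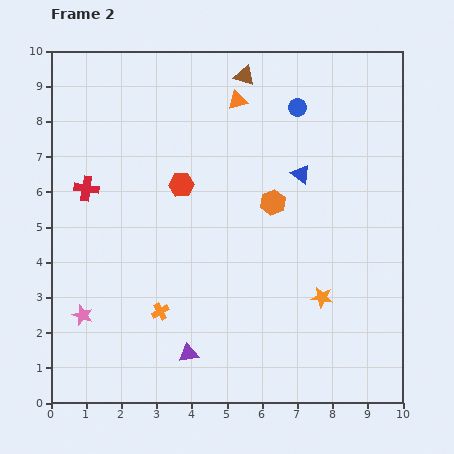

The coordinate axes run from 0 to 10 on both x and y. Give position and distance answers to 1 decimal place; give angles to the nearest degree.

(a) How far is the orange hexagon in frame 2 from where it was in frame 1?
2.1

The orange hexagon moved from (8.4, 5.7) to (6.3, 5.7), a distance of √(2.1² + 0.0²) ≈ 2.1.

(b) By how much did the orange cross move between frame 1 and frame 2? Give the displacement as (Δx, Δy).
(-1.7, 1.5)

The orange cross was at (4.8, 1.1) in frame 1 and (3.1, 2.6) in frame 2.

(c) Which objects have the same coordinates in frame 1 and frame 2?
the red cross, the orange star, the blue circle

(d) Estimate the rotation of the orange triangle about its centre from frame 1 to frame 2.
23° counter-clockwise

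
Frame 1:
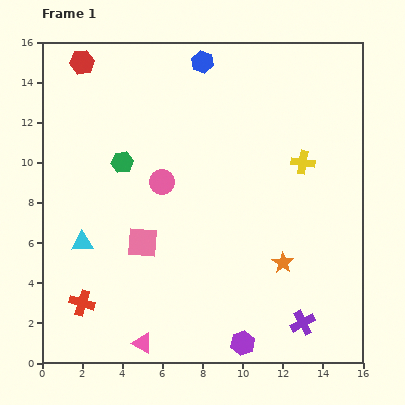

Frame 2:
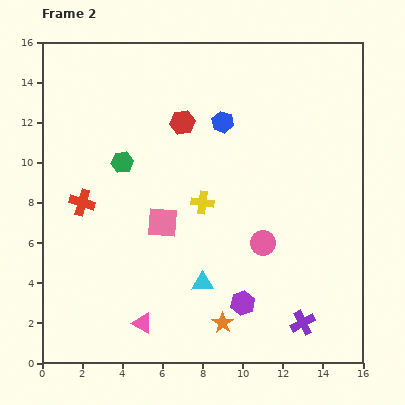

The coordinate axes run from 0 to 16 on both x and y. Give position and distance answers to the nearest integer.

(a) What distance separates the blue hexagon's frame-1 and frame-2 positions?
3

The blue hexagon moved from (8, 15) to (9, 12), a distance of √(1² + 3²) ≈ 3.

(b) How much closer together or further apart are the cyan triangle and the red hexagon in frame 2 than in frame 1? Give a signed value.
-1

Distance in frame 1: 9. Distance in frame 2: 8.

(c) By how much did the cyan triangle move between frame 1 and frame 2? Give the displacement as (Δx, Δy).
(6, -2)

The cyan triangle was at (2, 6) in frame 1 and (8, 4) in frame 2.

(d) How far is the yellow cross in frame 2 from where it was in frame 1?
5

The yellow cross moved from (13, 10) to (8, 8), a distance of √(5² + 2²) ≈ 5.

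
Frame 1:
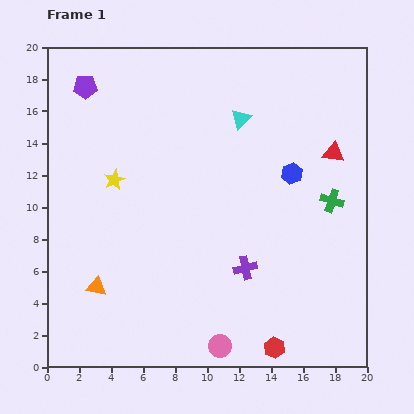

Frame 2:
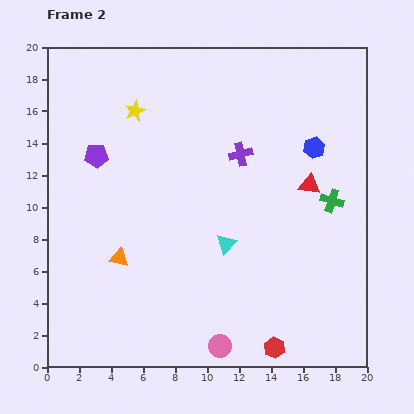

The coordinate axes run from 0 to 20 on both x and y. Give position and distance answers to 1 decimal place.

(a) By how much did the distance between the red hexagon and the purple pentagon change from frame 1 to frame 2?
-3.8

Distance in frame 1: 20.1. Distance in frame 2: 16.3.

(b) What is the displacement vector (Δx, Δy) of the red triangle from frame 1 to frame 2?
(-1.5, -2.0)

The red triangle was at (17.9, 13.4) in frame 1 and (16.4, 11.4) in frame 2.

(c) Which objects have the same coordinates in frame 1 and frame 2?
the red hexagon, the pink circle, the green cross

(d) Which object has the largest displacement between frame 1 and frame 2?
the cyan triangle

(moved 7.9; next 7.1)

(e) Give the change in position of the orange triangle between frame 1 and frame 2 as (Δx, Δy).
(1.4, 1.8)

The orange triangle was at (3.1, 5.0) in frame 1 and (4.5, 6.8) in frame 2.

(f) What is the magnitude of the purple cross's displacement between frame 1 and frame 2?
7.1

The purple cross moved from (12.4, 6.2) to (12.1, 13.3), a distance of √(0.3² + 7.1²) ≈ 7.1.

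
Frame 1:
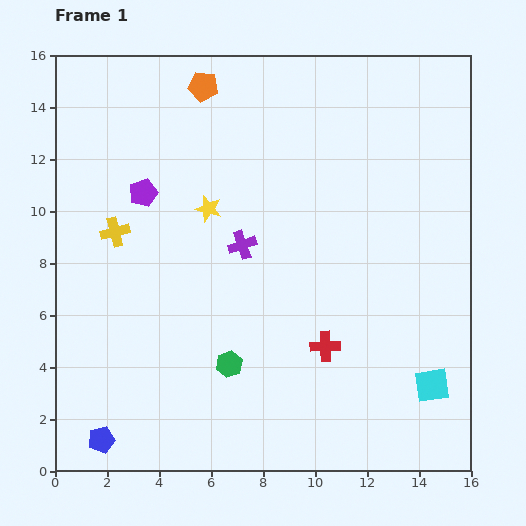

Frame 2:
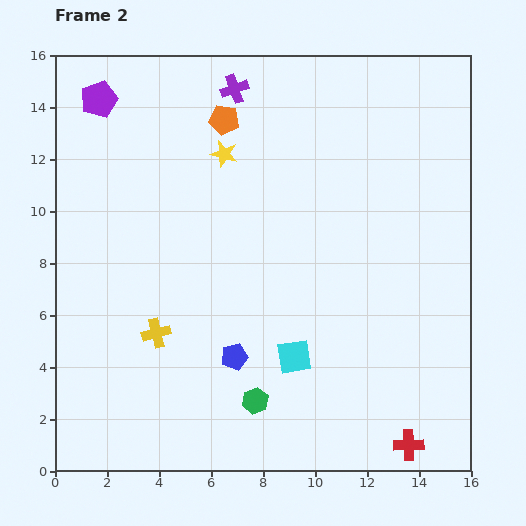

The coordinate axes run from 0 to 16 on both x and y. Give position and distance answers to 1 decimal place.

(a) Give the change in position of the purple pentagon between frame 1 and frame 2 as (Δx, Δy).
(-1.7, 3.6)

The purple pentagon was at (3.4, 10.7) in frame 1 and (1.7, 14.3) in frame 2.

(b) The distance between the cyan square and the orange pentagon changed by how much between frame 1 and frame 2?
-5.0

Distance in frame 1: 14.5. Distance in frame 2: 9.5.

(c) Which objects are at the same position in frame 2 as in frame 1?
none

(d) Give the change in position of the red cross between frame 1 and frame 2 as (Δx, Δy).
(3.2, -3.8)

The red cross was at (10.4, 4.8) in frame 1 and (13.6, 1.0) in frame 2.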